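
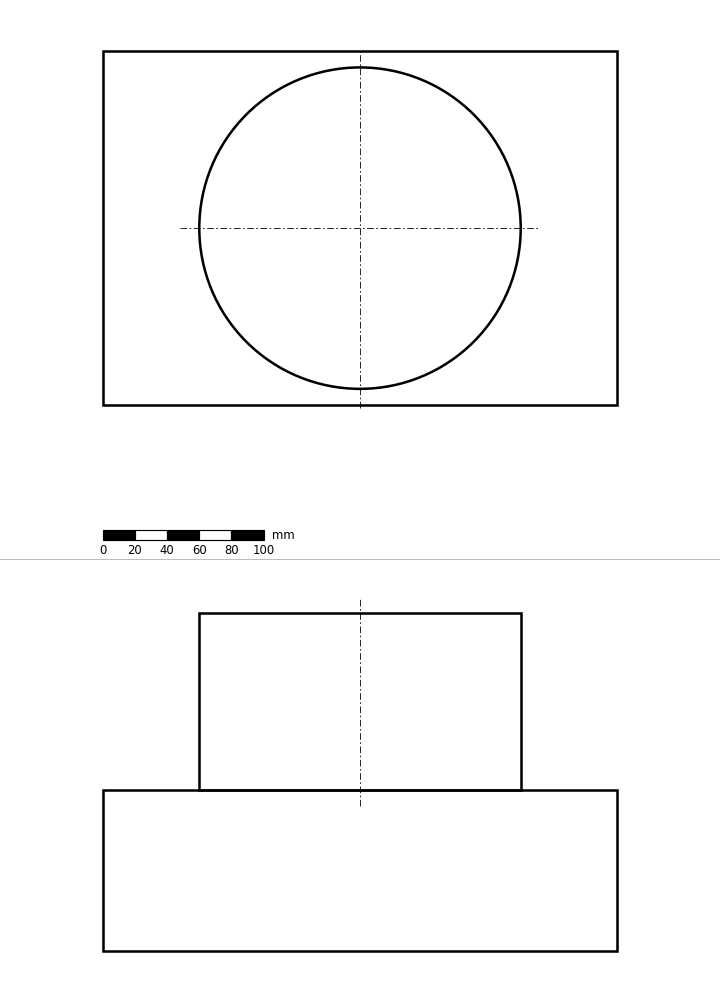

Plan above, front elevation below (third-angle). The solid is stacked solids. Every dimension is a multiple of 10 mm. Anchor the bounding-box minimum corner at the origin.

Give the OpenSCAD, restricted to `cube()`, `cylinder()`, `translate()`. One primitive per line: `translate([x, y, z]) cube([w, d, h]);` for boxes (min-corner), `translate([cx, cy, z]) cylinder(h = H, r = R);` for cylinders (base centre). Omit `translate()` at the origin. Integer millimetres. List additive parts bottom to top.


cube([320, 220, 100]);
translate([160, 110, 100]) cylinder(h = 110, r = 100);


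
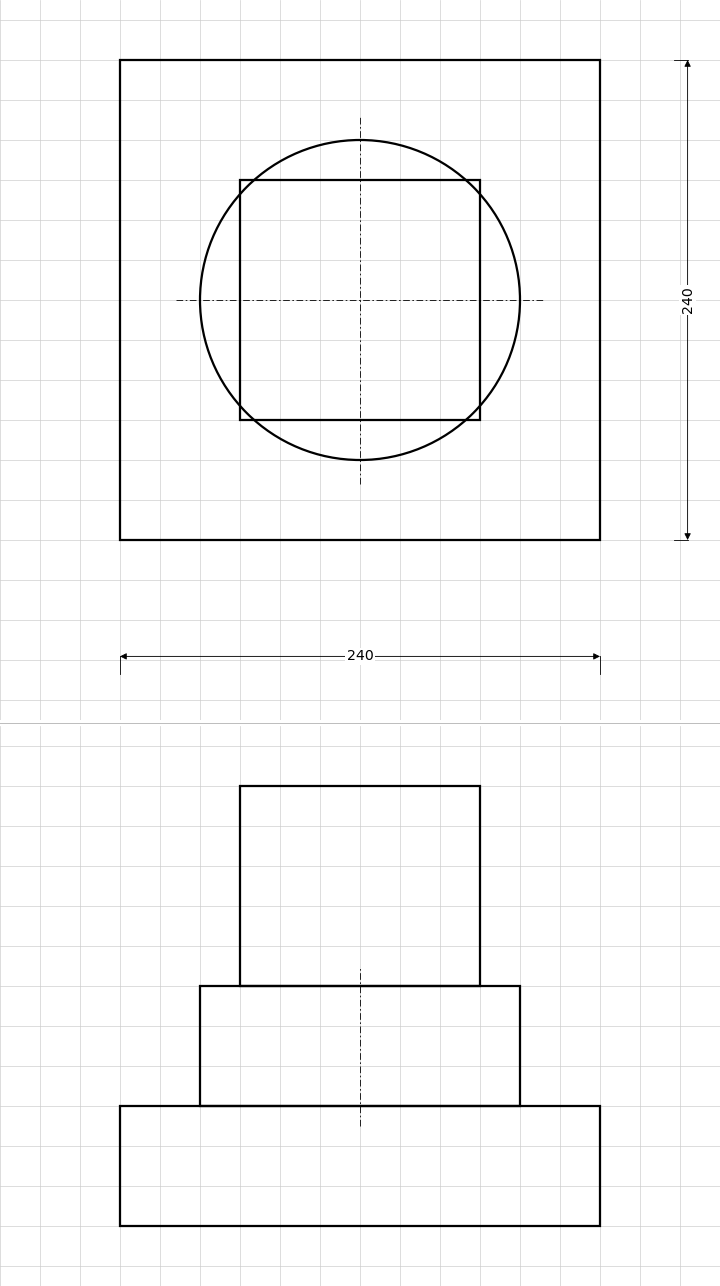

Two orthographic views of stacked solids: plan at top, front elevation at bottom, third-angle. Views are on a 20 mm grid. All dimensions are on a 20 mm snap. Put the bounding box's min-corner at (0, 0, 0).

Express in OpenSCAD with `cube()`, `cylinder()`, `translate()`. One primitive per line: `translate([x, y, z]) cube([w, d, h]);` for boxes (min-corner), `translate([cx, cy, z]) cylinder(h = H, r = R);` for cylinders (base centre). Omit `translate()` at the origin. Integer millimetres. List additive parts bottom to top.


cube([240, 240, 60]);
translate([120, 120, 60]) cylinder(h = 60, r = 80);
translate([60, 60, 120]) cube([120, 120, 100]);


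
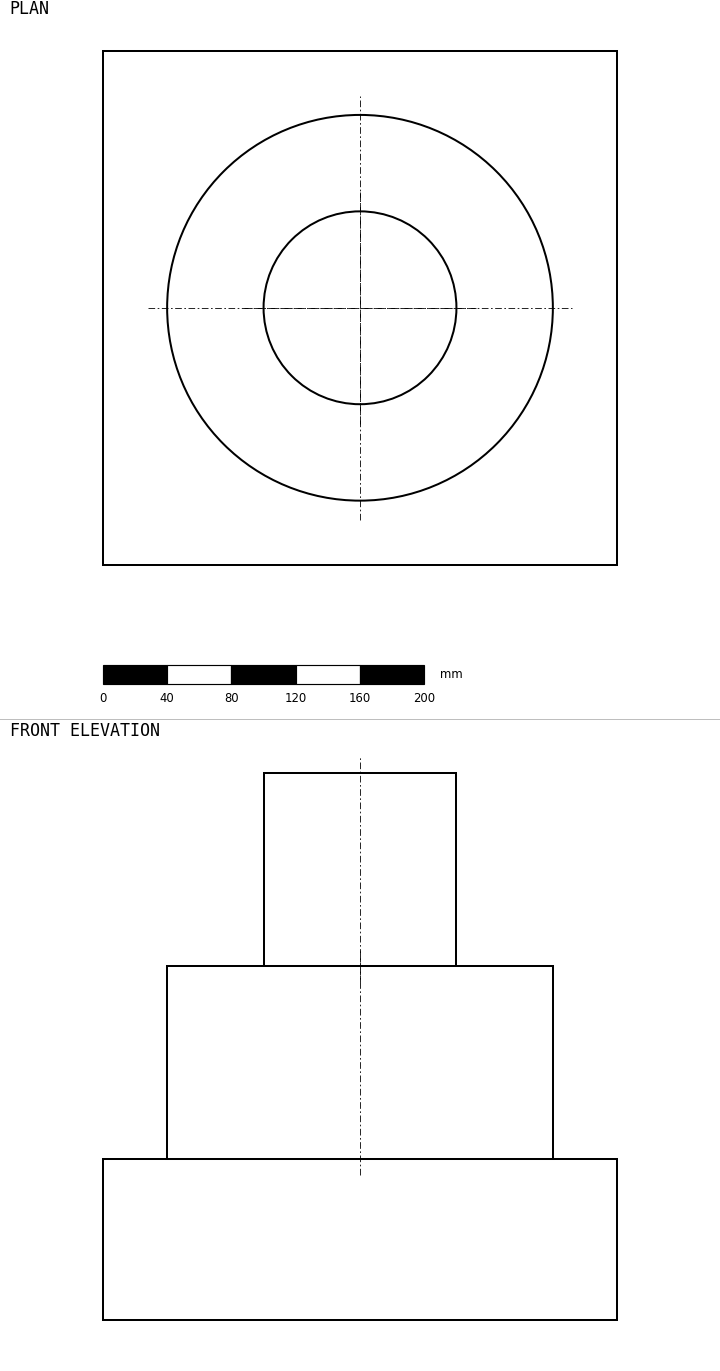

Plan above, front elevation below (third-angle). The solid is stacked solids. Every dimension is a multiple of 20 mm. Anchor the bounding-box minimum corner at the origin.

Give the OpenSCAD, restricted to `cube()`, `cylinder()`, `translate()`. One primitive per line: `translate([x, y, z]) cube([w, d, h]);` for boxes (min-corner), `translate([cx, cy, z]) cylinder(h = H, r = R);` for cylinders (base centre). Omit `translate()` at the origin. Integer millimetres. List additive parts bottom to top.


cube([320, 320, 100]);
translate([160, 160, 100]) cylinder(h = 120, r = 120);
translate([160, 160, 220]) cylinder(h = 120, r = 60);


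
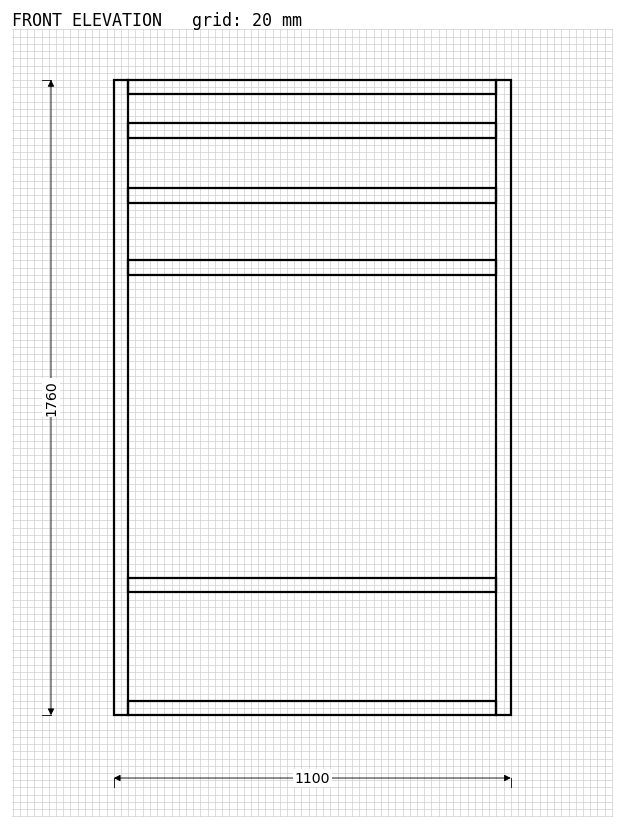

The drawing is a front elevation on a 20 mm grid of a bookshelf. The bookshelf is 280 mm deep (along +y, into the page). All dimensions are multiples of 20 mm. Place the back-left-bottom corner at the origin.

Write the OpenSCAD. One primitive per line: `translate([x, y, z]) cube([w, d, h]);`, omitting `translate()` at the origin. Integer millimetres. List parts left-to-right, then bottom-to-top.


cube([40, 280, 1760]);
translate([40, 0, 0]) cube([1020, 280, 40]);
translate([40, 0, 340]) cube([1020, 280, 40]);
translate([40, 0, 1220]) cube([1020, 280, 40]);
translate([40, 0, 1420]) cube([1020, 280, 40]);
translate([40, 0, 1600]) cube([1020, 280, 40]);
translate([40, 0, 1720]) cube([1020, 280, 40]);
translate([1060, 0, 0]) cube([40, 280, 1760]);


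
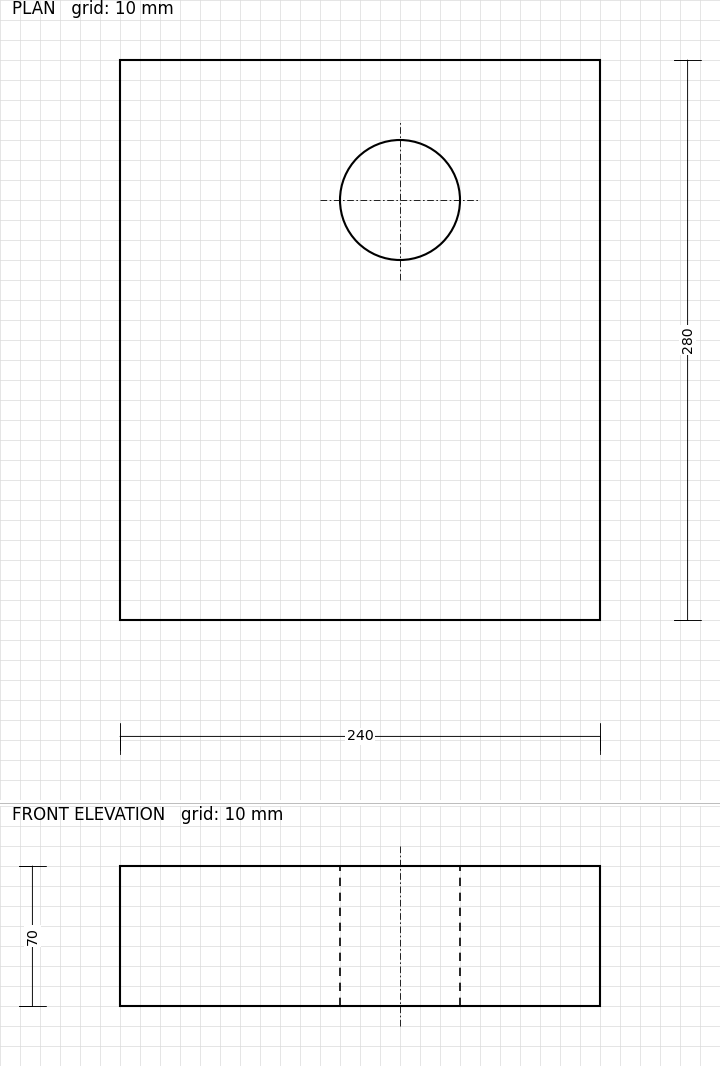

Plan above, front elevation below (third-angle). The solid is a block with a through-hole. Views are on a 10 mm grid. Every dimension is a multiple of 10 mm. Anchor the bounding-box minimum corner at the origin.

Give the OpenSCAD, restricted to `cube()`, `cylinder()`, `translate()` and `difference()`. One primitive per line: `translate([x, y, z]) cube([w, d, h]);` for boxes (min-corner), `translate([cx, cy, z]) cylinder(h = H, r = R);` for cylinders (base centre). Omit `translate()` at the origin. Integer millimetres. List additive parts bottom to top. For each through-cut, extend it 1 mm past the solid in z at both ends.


difference() {
  cube([240, 280, 70]);
  translate([140, 210, -1]) cylinder(h = 72, r = 30);
}


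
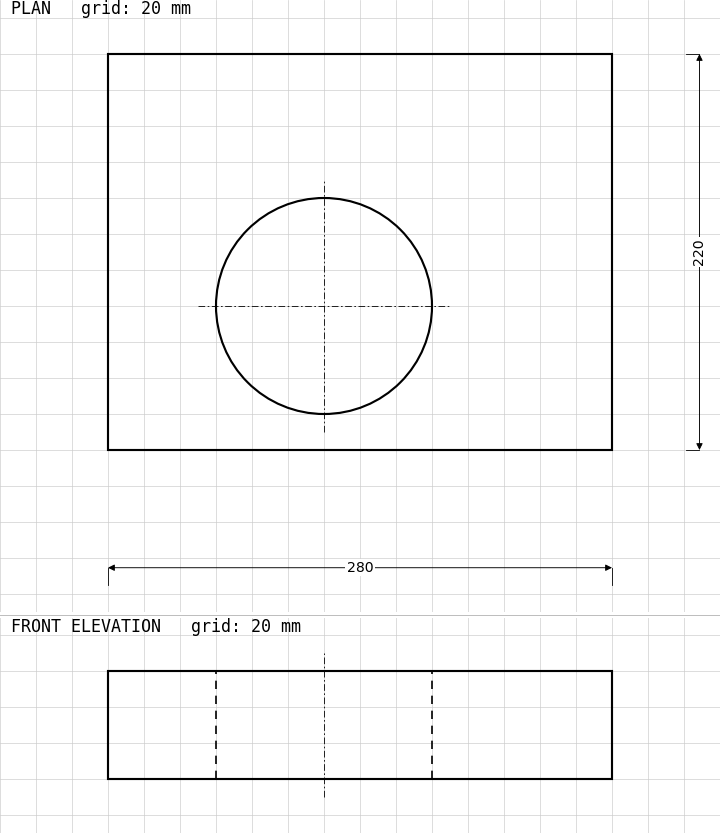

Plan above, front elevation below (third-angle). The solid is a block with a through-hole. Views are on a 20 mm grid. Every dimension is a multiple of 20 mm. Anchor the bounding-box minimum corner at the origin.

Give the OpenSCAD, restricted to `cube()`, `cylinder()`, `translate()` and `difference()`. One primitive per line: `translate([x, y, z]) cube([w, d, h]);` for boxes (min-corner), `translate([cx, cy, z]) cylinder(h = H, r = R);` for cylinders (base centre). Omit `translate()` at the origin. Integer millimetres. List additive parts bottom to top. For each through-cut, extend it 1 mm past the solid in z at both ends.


difference() {
  cube([280, 220, 60]);
  translate([120, 80, -1]) cylinder(h = 62, r = 60);
}


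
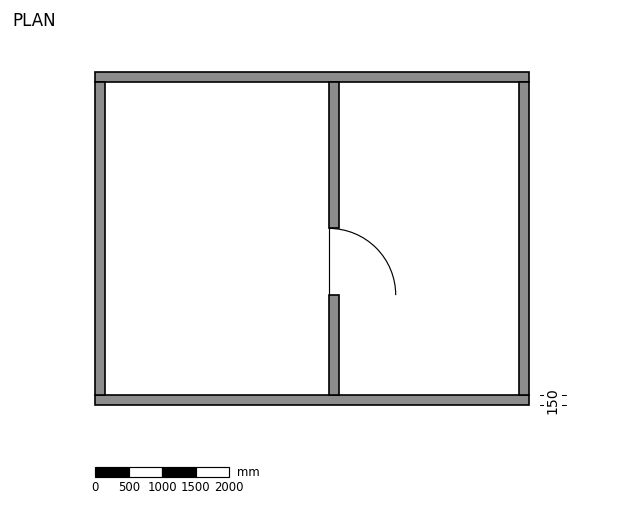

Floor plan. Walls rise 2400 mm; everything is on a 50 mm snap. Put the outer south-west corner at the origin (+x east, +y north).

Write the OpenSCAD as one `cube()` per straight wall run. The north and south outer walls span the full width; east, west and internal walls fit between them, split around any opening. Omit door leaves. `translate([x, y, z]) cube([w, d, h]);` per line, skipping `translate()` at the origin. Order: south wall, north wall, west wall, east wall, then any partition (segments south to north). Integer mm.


cube([6500, 150, 2400]);
translate([0, 4850, 0]) cube([6500, 150, 2400]);
translate([0, 150, 0]) cube([150, 4700, 2400]);
translate([6350, 150, 0]) cube([150, 4700, 2400]);
translate([3500, 150, 0]) cube([150, 1500, 2400]);
translate([3500, 2650, 0]) cube([150, 2200, 2400]);


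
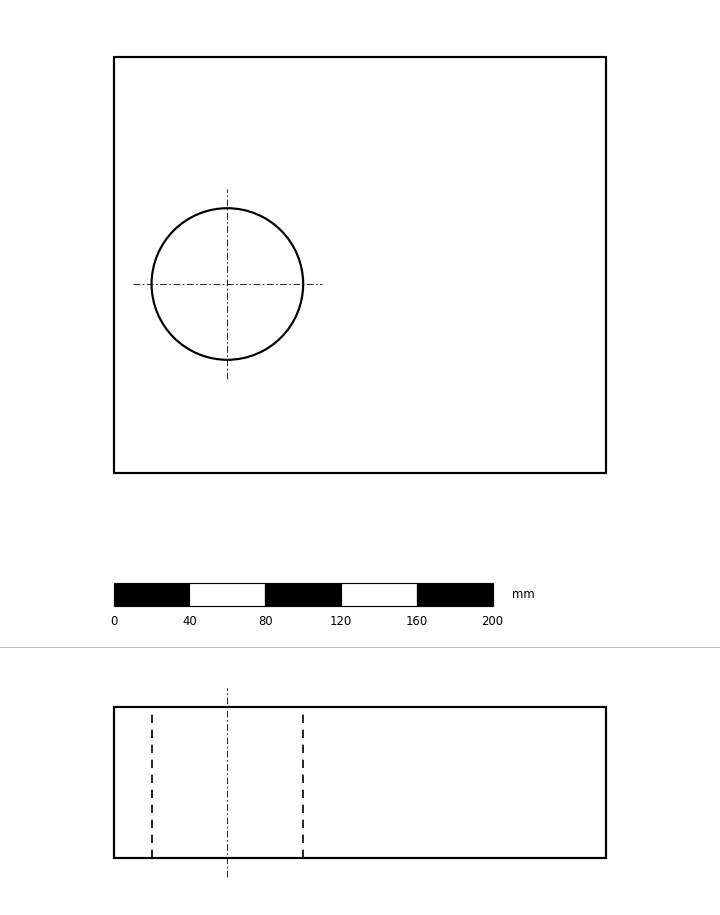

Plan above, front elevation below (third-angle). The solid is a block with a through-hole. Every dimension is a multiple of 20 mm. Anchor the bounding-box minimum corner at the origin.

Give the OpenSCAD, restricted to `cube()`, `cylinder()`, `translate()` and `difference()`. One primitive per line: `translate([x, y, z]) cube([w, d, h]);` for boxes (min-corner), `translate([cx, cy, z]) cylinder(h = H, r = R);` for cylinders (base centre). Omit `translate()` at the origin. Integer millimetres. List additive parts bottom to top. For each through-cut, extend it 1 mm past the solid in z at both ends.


difference() {
  cube([260, 220, 80]);
  translate([60, 100, -1]) cylinder(h = 82, r = 40);
}


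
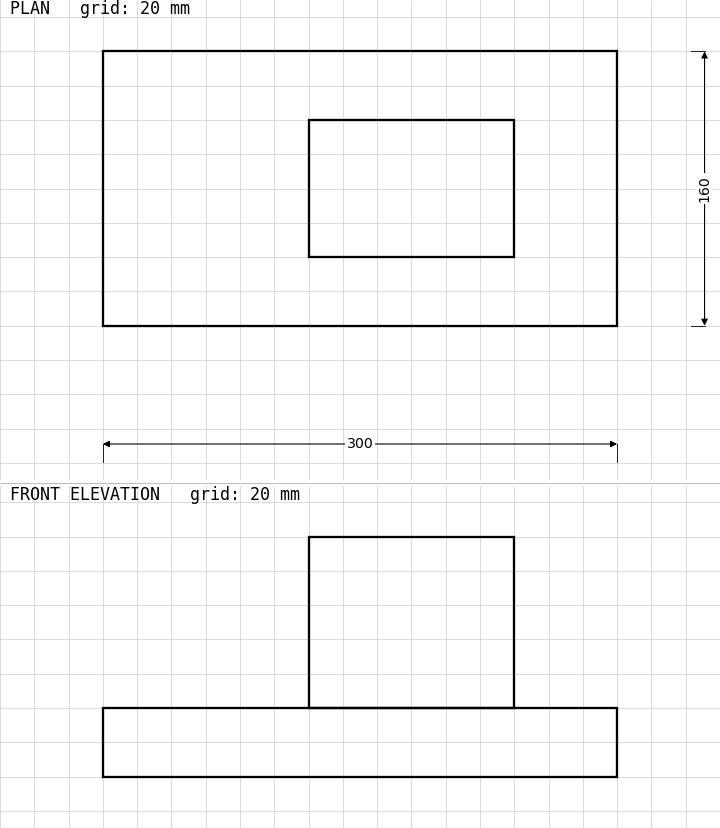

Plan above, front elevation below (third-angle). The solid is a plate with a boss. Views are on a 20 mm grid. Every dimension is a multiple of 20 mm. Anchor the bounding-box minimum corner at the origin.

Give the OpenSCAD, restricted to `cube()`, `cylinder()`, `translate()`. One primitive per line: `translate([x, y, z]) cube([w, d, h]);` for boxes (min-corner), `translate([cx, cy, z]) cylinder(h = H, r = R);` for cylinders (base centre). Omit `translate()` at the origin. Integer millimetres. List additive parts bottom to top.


cube([300, 160, 40]);
translate([120, 40, 40]) cube([120, 80, 100]);


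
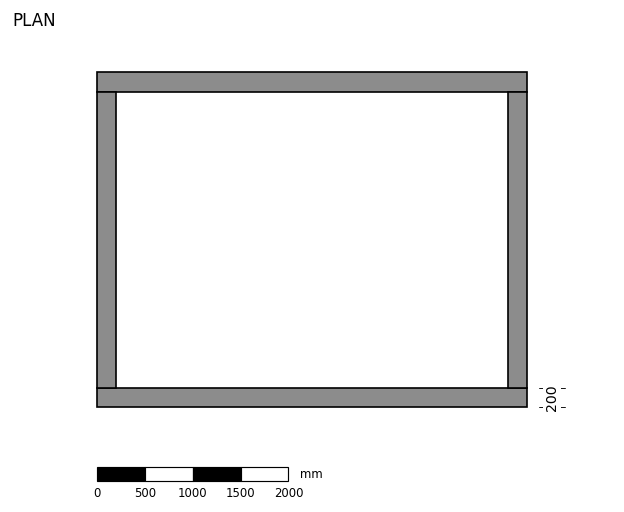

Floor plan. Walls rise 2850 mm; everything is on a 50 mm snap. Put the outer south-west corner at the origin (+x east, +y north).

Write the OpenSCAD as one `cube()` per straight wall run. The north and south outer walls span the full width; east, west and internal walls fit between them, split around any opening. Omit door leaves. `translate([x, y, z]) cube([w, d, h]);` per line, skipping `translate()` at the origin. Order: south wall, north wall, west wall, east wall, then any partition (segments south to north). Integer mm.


cube([4500, 200, 2850]);
translate([0, 3300, 0]) cube([4500, 200, 2850]);
translate([0, 200, 0]) cube([200, 3100, 2850]);
translate([4300, 200, 0]) cube([200, 3100, 2850]);


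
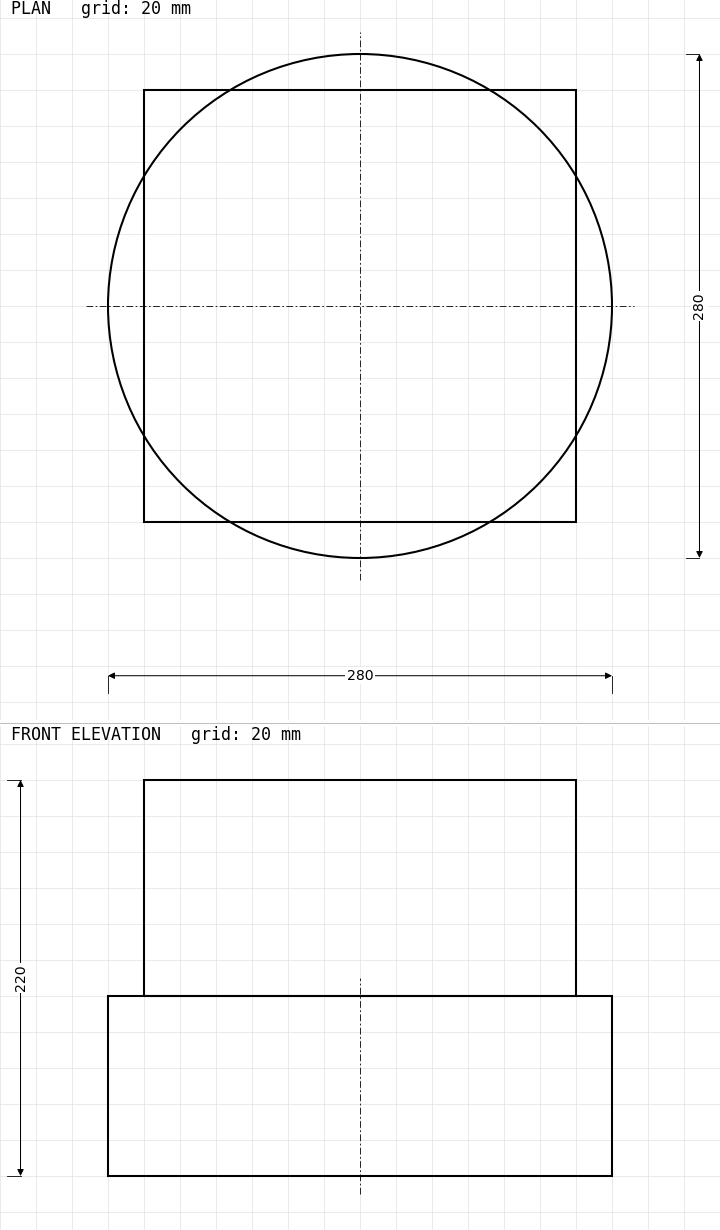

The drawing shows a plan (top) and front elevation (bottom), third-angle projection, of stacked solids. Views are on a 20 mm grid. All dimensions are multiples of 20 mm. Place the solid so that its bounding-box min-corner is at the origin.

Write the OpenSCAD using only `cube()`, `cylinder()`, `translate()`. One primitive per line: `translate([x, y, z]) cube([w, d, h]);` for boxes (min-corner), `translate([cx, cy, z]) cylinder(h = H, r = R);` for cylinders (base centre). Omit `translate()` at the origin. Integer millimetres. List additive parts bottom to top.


translate([140, 140, 0]) cylinder(h = 100, r = 140);
translate([20, 20, 100]) cube([240, 240, 120]);


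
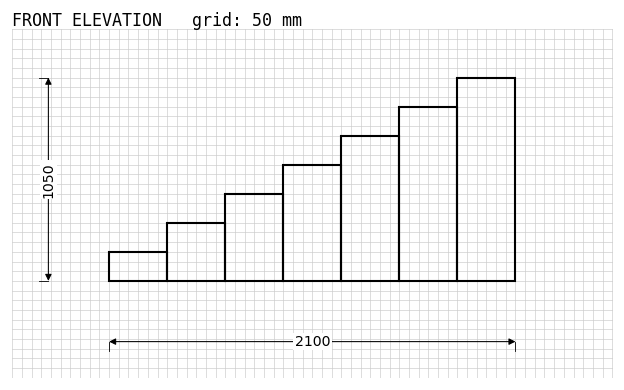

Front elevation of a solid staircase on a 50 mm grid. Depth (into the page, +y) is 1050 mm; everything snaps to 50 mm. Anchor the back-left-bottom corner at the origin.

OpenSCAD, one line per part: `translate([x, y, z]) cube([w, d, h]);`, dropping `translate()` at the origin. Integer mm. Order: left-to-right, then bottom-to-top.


cube([300, 1050, 150]);
translate([300, 0, 0]) cube([300, 1050, 300]);
translate([600, 0, 0]) cube([300, 1050, 450]);
translate([900, 0, 0]) cube([300, 1050, 600]);
translate([1200, 0, 0]) cube([300, 1050, 750]);
translate([1500, 0, 0]) cube([300, 1050, 900]);
translate([1800, 0, 0]) cube([300, 1050, 1050]);


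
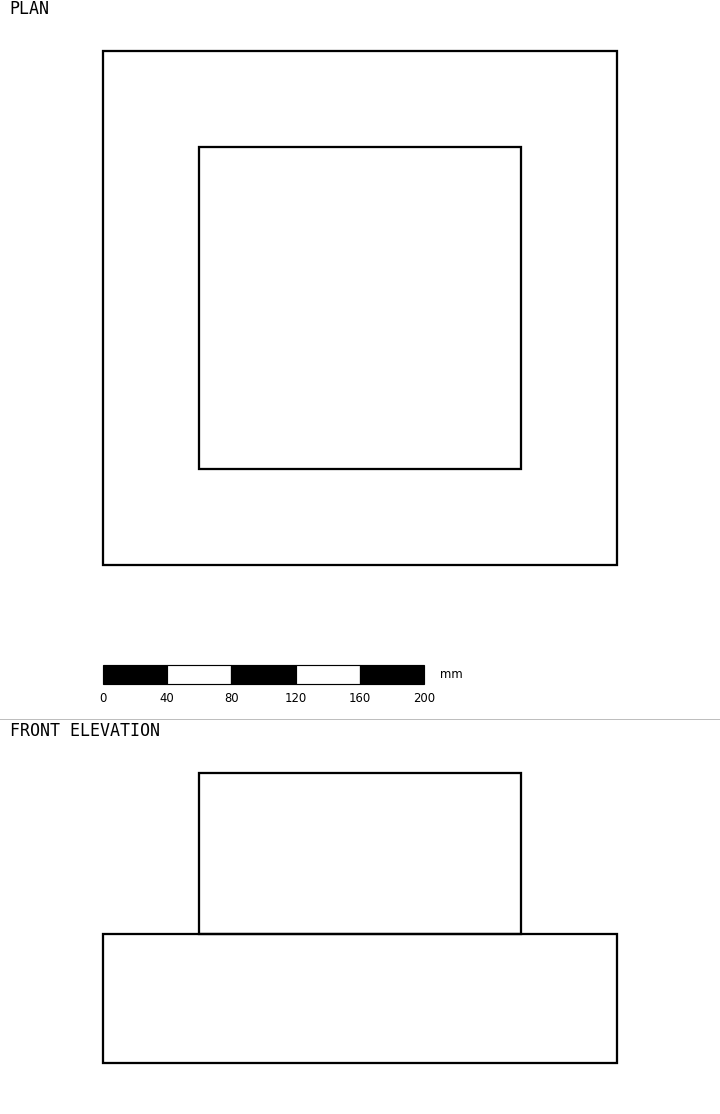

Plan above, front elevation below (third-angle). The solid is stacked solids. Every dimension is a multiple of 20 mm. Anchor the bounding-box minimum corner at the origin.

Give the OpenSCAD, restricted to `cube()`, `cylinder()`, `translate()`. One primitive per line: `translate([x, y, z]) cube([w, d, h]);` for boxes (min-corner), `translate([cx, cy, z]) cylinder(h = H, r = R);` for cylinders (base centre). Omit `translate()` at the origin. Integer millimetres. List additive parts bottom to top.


cube([320, 320, 80]);
translate([60, 60, 80]) cube([200, 200, 100]);


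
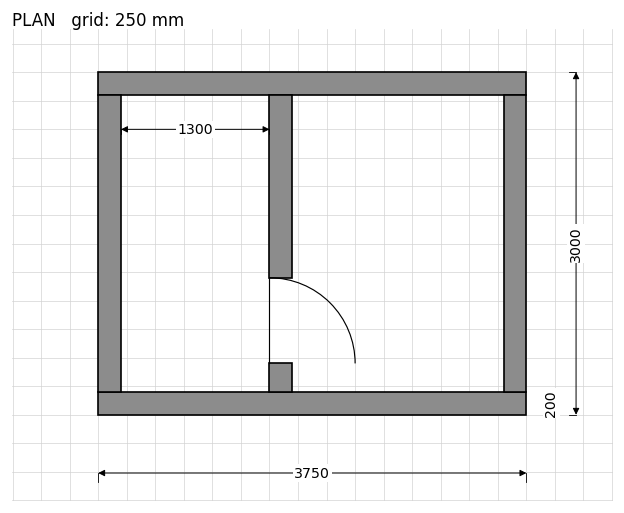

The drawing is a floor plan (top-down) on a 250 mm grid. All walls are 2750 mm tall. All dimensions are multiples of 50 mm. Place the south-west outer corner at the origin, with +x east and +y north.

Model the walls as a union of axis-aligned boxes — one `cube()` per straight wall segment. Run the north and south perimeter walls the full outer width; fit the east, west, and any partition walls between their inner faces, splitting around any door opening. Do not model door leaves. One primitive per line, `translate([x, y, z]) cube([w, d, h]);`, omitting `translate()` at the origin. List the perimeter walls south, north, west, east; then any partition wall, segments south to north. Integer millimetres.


cube([3750, 200, 2750]);
translate([0, 2800, 0]) cube([3750, 200, 2750]);
translate([0, 200, 0]) cube([200, 2600, 2750]);
translate([3550, 200, 0]) cube([200, 2600, 2750]);
translate([1500, 200, 0]) cube([200, 250, 2750]);
translate([1500, 1200, 0]) cube([200, 1600, 2750]);


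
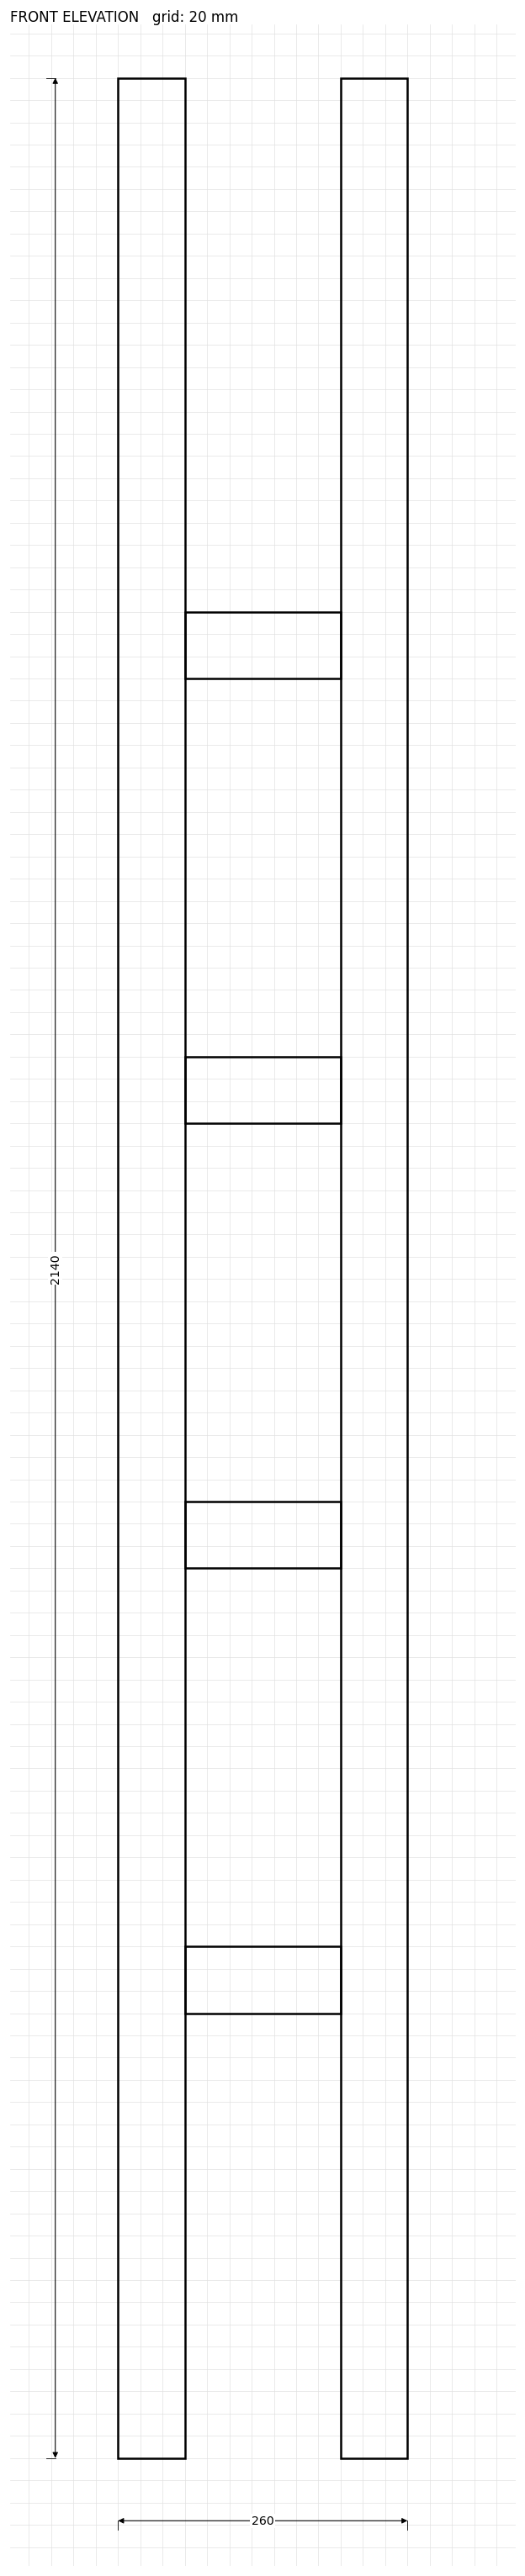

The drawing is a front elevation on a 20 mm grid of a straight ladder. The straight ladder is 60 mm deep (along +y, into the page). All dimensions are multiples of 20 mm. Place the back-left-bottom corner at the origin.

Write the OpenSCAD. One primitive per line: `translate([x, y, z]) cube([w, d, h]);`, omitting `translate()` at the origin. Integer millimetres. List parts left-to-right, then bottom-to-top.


cube([60, 60, 2140]);
translate([60, 0, 400]) cube([140, 60, 60]);
translate([60, 0, 800]) cube([140, 60, 60]);
translate([60, 0, 1200]) cube([140, 60, 60]);
translate([60, 0, 1600]) cube([140, 60, 60]);
translate([200, 0, 0]) cube([60, 60, 2140]);


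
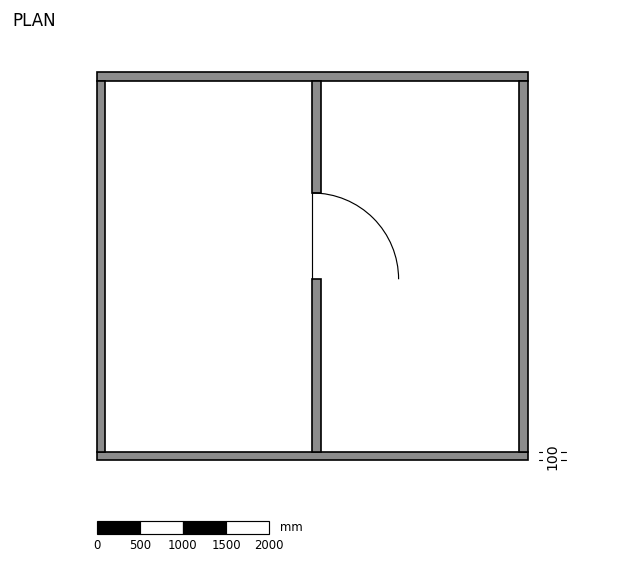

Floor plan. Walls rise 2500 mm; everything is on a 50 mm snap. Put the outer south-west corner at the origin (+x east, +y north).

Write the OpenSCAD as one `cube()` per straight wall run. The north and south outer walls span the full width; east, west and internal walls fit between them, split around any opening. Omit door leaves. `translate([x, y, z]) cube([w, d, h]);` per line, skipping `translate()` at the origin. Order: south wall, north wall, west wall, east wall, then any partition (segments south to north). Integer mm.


cube([5000, 100, 2500]);
translate([0, 4400, 0]) cube([5000, 100, 2500]);
translate([0, 100, 0]) cube([100, 4300, 2500]);
translate([4900, 100, 0]) cube([100, 4300, 2500]);
translate([2500, 100, 0]) cube([100, 2000, 2500]);
translate([2500, 3100, 0]) cube([100, 1300, 2500]);


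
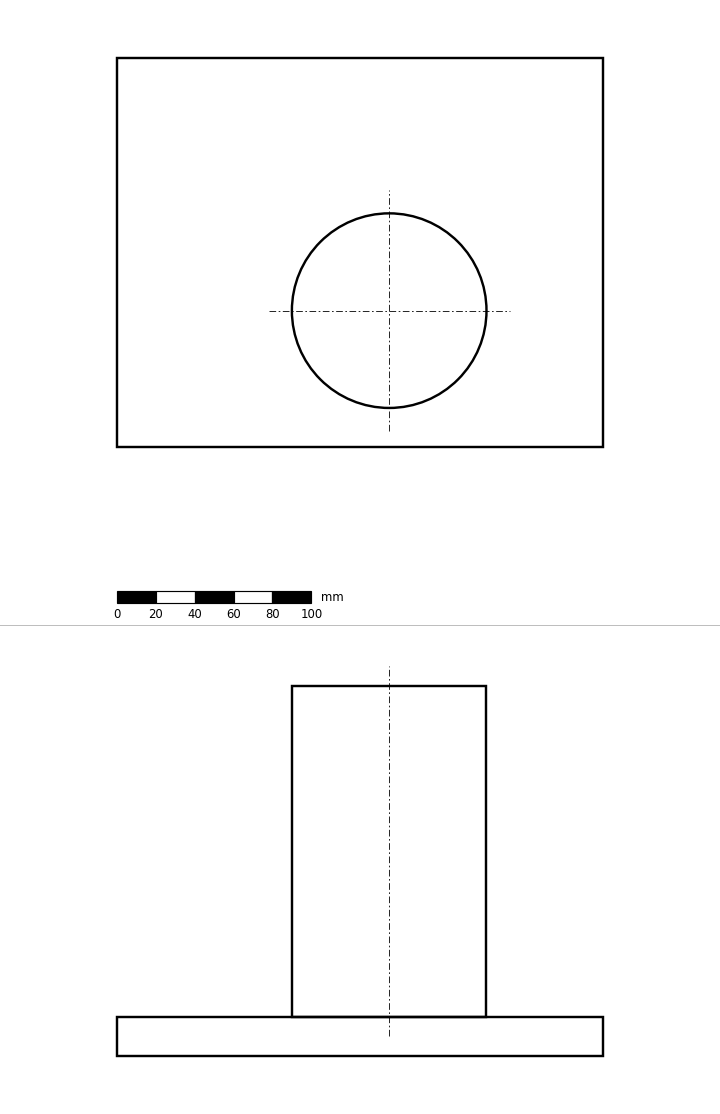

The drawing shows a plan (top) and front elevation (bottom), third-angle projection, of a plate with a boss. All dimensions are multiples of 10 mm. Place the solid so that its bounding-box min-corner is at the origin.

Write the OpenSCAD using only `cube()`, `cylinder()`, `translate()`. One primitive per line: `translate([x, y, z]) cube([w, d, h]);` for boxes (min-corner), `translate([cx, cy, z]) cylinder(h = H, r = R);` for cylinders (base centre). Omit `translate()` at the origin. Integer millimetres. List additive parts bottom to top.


cube([250, 200, 20]);
translate([140, 70, 20]) cylinder(h = 170, r = 50);


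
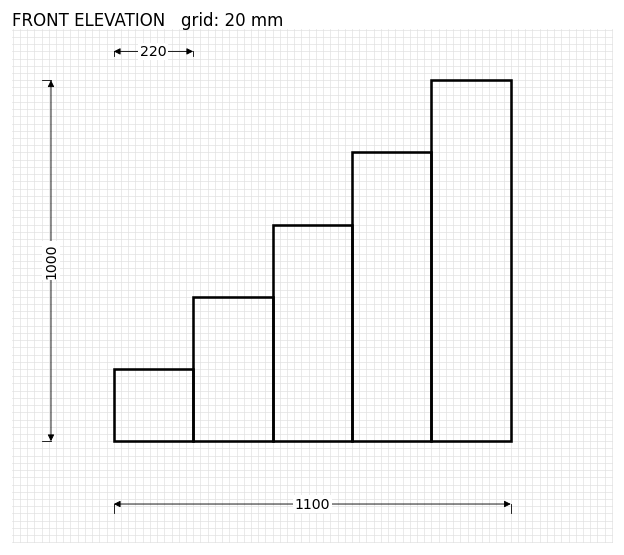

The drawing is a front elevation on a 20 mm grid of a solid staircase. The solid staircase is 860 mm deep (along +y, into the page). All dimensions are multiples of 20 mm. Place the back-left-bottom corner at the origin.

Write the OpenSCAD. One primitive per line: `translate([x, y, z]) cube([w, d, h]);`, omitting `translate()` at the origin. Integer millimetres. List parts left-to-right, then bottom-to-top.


cube([220, 860, 200]);
translate([220, 0, 0]) cube([220, 860, 400]);
translate([440, 0, 0]) cube([220, 860, 600]);
translate([660, 0, 0]) cube([220, 860, 800]);
translate([880, 0, 0]) cube([220, 860, 1000]);


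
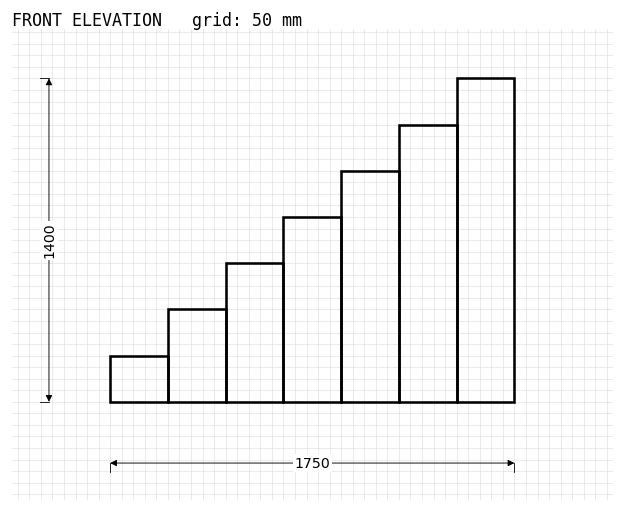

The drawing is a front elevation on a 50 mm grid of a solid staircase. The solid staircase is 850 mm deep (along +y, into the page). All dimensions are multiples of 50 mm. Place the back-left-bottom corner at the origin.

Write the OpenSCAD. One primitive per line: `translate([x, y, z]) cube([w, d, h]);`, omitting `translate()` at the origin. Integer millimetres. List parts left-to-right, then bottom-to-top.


cube([250, 850, 200]);
translate([250, 0, 0]) cube([250, 850, 400]);
translate([500, 0, 0]) cube([250, 850, 600]);
translate([750, 0, 0]) cube([250, 850, 800]);
translate([1000, 0, 0]) cube([250, 850, 1000]);
translate([1250, 0, 0]) cube([250, 850, 1200]);
translate([1500, 0, 0]) cube([250, 850, 1400]);


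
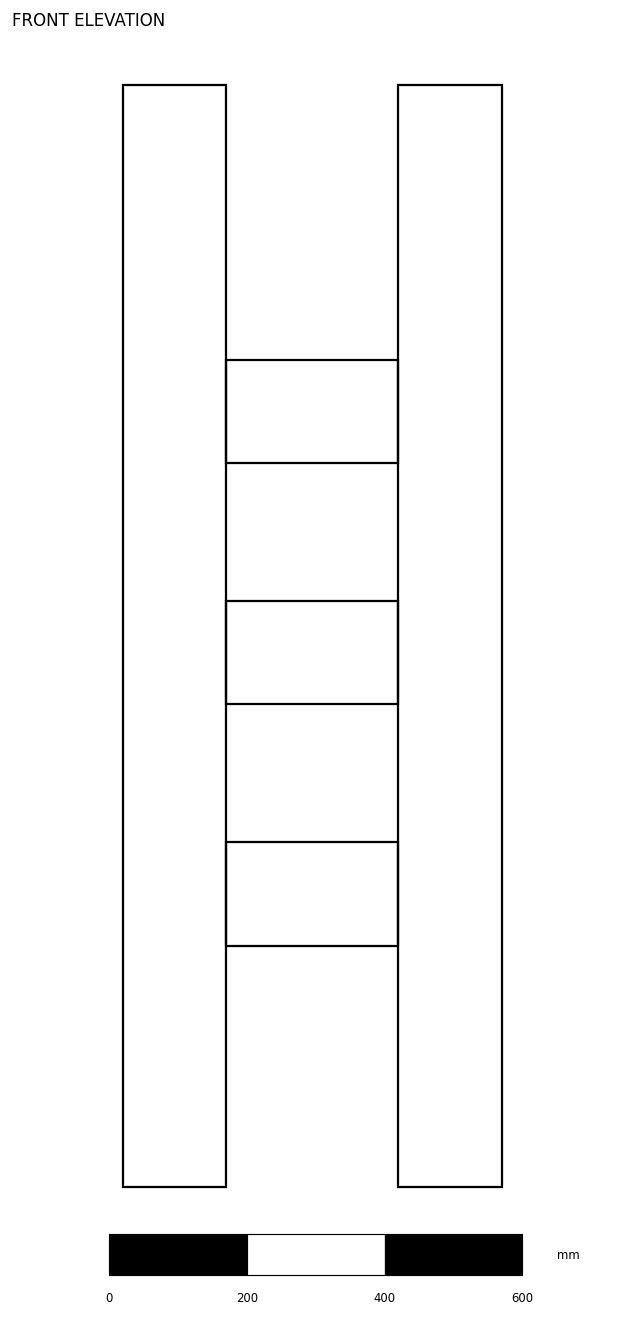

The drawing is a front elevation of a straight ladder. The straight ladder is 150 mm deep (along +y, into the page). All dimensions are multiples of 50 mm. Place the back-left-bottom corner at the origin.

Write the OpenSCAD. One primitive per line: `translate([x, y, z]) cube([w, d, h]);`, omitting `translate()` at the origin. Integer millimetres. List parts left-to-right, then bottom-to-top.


cube([150, 150, 1600]);
translate([150, 0, 350]) cube([250, 150, 150]);
translate([150, 0, 700]) cube([250, 150, 150]);
translate([150, 0, 1050]) cube([250, 150, 150]);
translate([400, 0, 0]) cube([150, 150, 1600]);


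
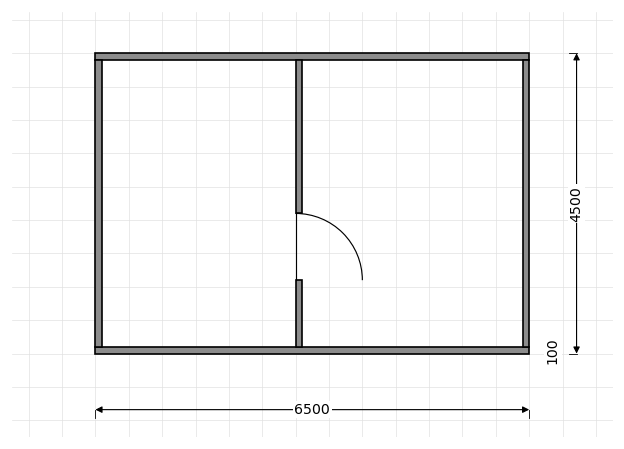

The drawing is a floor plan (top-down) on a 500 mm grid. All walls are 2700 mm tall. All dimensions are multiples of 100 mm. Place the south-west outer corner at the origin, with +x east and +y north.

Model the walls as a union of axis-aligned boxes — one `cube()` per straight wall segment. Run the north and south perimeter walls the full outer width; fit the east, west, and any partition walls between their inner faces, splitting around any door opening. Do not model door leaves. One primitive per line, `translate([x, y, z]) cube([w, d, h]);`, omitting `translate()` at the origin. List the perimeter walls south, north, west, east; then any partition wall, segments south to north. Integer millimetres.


cube([6500, 100, 2700]);
translate([0, 4400, 0]) cube([6500, 100, 2700]);
translate([0, 100, 0]) cube([100, 4300, 2700]);
translate([6400, 100, 0]) cube([100, 4300, 2700]);
translate([3000, 100, 0]) cube([100, 1000, 2700]);
translate([3000, 2100, 0]) cube([100, 2300, 2700]);


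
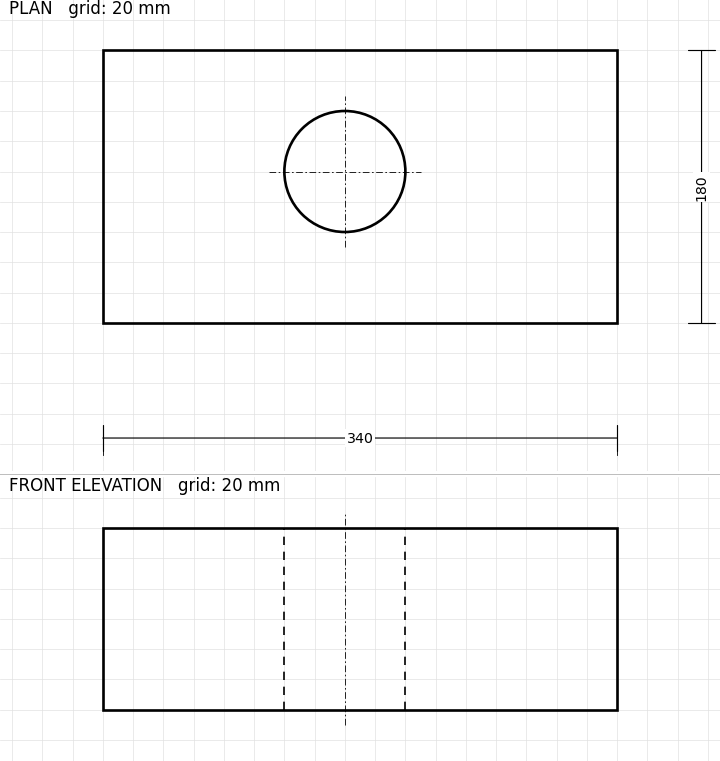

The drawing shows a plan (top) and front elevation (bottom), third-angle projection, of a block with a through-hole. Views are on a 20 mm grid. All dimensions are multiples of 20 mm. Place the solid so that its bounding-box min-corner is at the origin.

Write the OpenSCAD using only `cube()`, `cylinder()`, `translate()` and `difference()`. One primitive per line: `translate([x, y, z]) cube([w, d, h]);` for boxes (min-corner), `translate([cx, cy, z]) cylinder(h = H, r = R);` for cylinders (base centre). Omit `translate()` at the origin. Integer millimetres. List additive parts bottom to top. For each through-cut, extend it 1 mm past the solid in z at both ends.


difference() {
  cube([340, 180, 120]);
  translate([160, 100, -1]) cylinder(h = 122, r = 40);
}


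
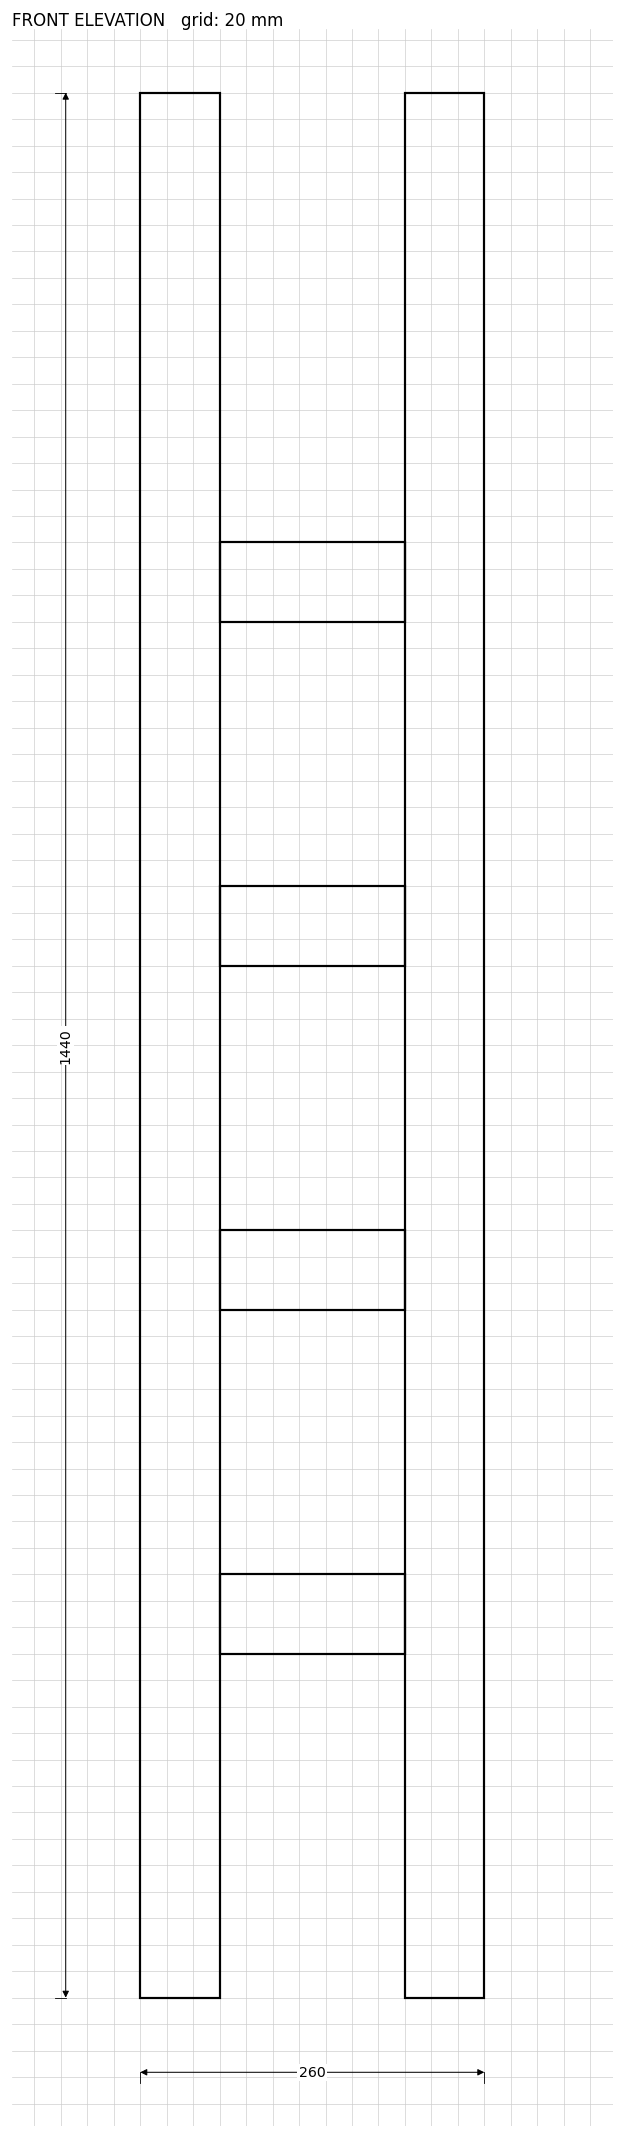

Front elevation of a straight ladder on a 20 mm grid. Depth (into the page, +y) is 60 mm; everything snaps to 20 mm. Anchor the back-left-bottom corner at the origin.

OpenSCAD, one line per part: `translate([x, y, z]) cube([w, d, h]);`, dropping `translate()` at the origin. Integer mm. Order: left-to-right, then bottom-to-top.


cube([60, 60, 1440]);
translate([60, 0, 260]) cube([140, 60, 60]);
translate([60, 0, 520]) cube([140, 60, 60]);
translate([60, 0, 780]) cube([140, 60, 60]);
translate([60, 0, 1040]) cube([140, 60, 60]);
translate([200, 0, 0]) cube([60, 60, 1440]);


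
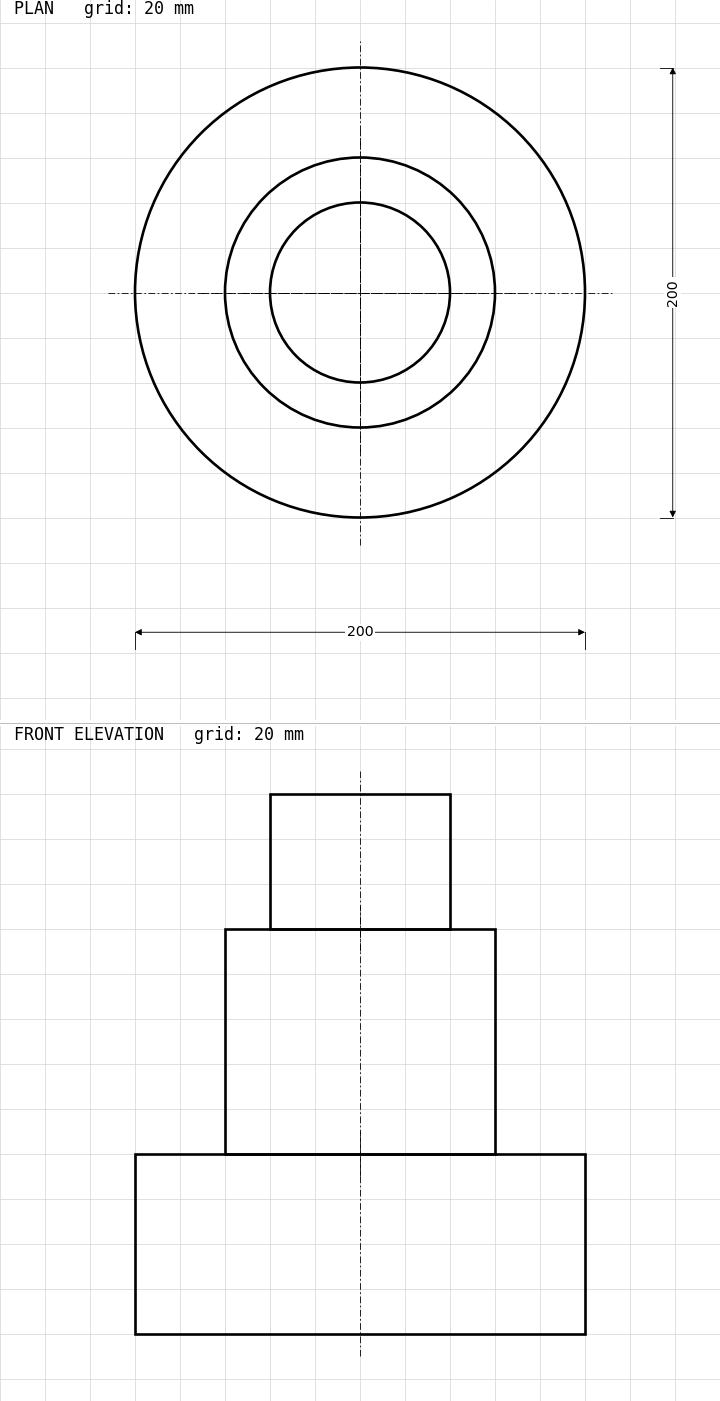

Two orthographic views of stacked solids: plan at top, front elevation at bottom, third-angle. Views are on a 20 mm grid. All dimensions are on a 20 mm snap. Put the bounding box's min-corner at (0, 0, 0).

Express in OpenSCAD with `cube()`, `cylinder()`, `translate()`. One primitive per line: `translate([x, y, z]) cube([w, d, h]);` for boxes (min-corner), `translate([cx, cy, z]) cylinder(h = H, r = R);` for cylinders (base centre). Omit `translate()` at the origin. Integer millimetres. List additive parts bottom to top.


translate([100, 100, 0]) cylinder(h = 80, r = 100);
translate([100, 100, 80]) cylinder(h = 100, r = 60);
translate([100, 100, 180]) cylinder(h = 60, r = 40);


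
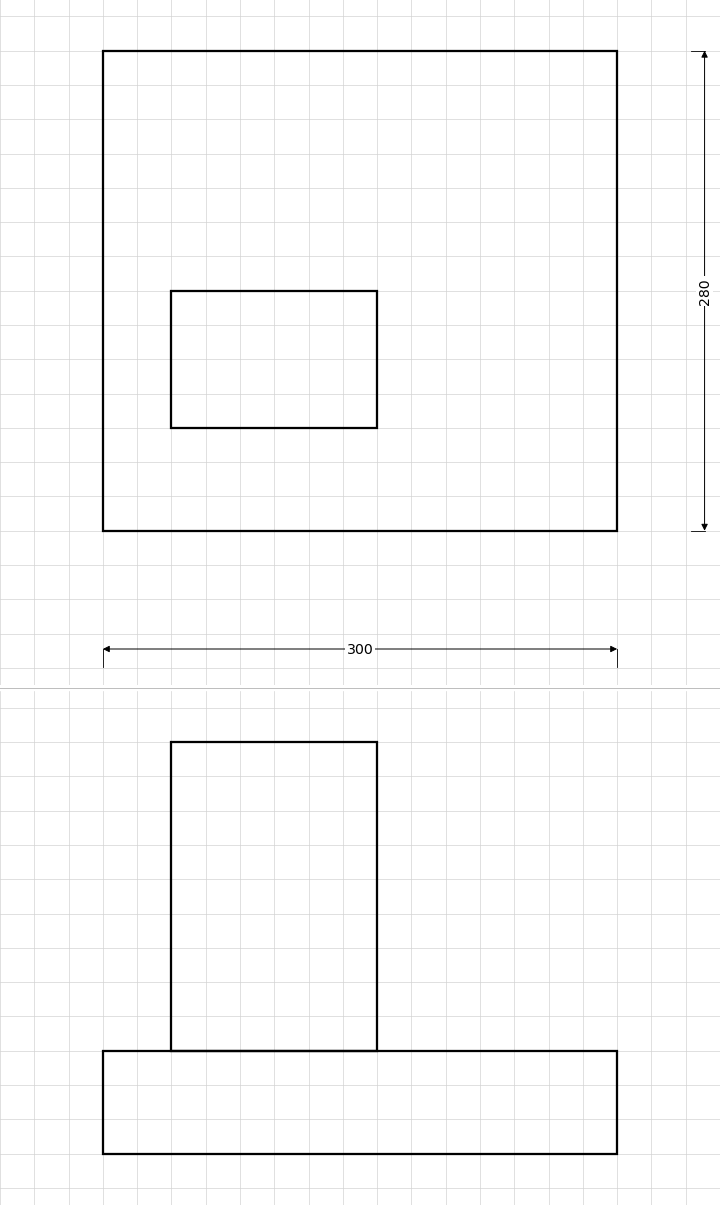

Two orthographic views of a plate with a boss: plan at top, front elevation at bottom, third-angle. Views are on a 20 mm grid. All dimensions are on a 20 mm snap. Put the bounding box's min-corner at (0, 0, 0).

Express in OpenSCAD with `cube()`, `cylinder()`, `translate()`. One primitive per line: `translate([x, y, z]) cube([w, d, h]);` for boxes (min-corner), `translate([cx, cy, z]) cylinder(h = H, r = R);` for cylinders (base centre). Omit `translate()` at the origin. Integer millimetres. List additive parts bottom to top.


cube([300, 280, 60]);
translate([40, 60, 60]) cube([120, 80, 180]);


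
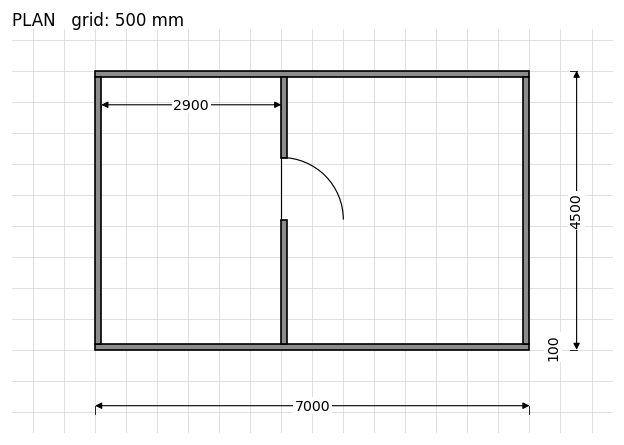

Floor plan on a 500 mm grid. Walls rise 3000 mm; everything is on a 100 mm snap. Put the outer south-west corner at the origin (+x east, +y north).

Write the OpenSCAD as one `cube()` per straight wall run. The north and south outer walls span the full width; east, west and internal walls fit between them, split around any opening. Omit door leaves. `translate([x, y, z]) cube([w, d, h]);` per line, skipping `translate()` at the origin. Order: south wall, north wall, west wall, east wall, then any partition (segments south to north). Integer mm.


cube([7000, 100, 3000]);
translate([0, 4400, 0]) cube([7000, 100, 3000]);
translate([0, 100, 0]) cube([100, 4300, 3000]);
translate([6900, 100, 0]) cube([100, 4300, 3000]);
translate([3000, 100, 0]) cube([100, 2000, 3000]);
translate([3000, 3100, 0]) cube([100, 1300, 3000]);


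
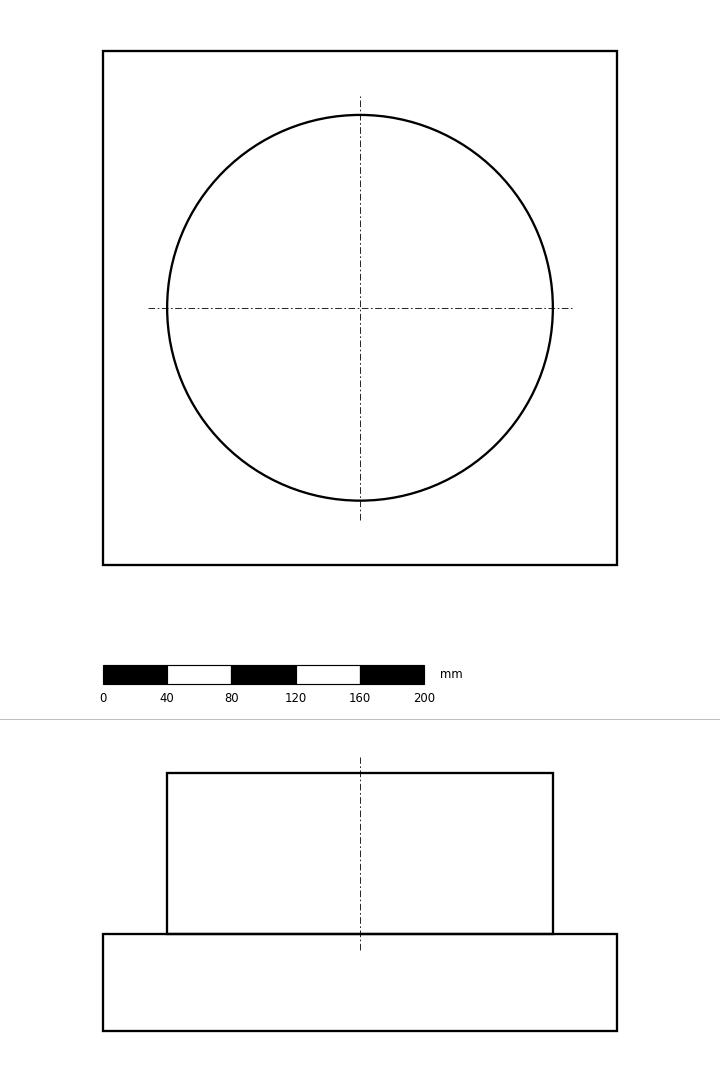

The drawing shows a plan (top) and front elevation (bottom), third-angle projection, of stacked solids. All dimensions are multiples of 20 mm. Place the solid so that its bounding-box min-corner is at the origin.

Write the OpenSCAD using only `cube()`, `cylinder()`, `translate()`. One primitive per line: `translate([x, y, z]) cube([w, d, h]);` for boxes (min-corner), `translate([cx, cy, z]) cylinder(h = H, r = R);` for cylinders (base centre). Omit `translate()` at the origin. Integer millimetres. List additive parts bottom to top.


cube([320, 320, 60]);
translate([160, 160, 60]) cylinder(h = 100, r = 120);


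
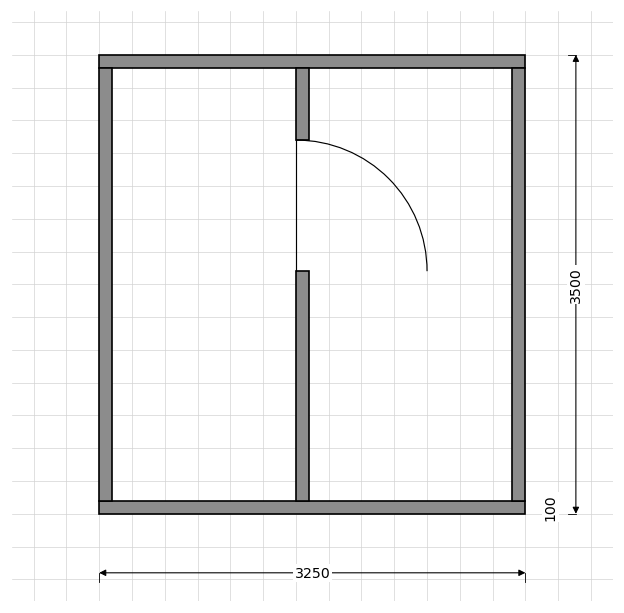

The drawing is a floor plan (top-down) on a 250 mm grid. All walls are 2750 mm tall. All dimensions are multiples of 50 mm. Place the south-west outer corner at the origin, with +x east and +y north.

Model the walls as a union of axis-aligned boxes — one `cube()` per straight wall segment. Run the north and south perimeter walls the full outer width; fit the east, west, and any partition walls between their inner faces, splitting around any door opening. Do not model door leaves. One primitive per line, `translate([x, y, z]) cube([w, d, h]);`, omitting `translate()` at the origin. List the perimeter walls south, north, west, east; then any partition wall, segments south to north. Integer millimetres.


cube([3250, 100, 2750]);
translate([0, 3400, 0]) cube([3250, 100, 2750]);
translate([0, 100, 0]) cube([100, 3300, 2750]);
translate([3150, 100, 0]) cube([100, 3300, 2750]);
translate([1500, 100, 0]) cube([100, 1750, 2750]);
translate([1500, 2850, 0]) cube([100, 550, 2750]);


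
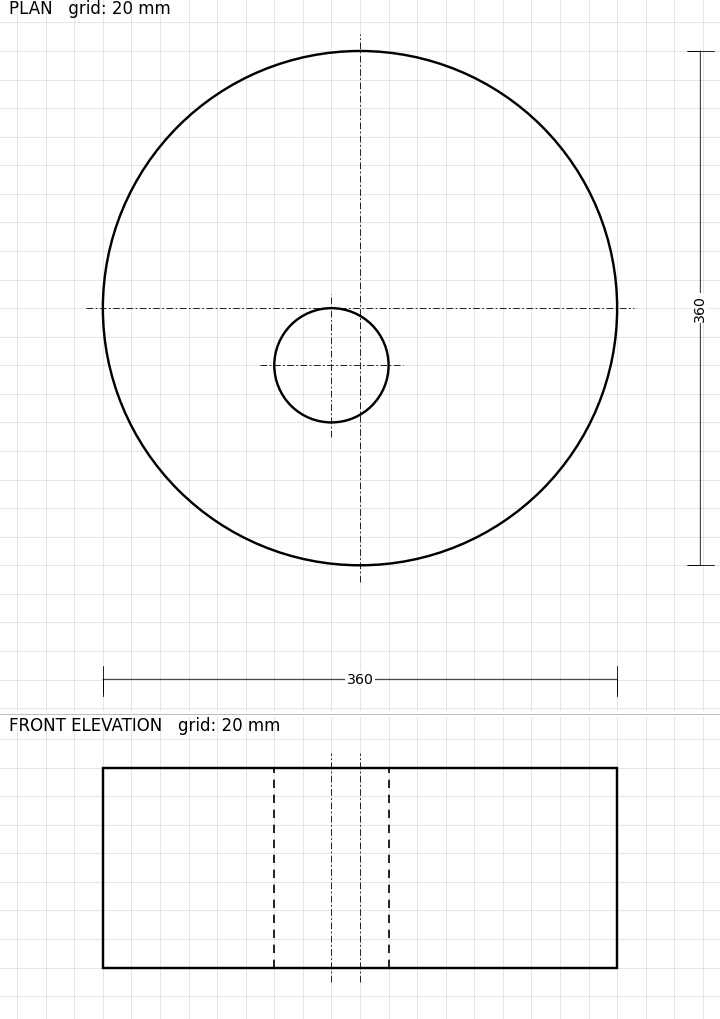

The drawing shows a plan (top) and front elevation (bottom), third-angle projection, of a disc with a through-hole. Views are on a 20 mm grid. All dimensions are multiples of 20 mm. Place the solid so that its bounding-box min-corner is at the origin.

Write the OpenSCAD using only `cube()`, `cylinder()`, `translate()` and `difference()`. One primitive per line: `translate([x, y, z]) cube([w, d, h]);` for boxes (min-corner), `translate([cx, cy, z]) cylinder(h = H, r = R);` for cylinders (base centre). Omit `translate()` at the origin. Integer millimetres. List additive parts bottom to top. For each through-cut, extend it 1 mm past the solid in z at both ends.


difference() {
  translate([180, 180, 0]) cylinder(h = 140, r = 180);
  translate([160, 140, -1]) cylinder(h = 142, r = 40);
}


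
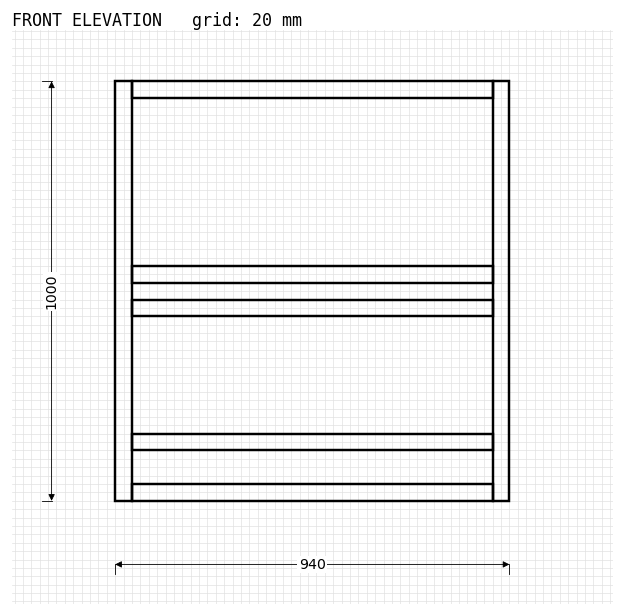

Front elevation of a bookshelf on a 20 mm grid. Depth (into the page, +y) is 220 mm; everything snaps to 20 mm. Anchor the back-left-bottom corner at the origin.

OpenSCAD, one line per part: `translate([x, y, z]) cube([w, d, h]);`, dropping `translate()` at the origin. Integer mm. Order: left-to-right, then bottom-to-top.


cube([40, 220, 1000]);
translate([40, 0, 0]) cube([860, 220, 40]);
translate([40, 0, 120]) cube([860, 220, 40]);
translate([40, 0, 440]) cube([860, 220, 40]);
translate([40, 0, 520]) cube([860, 220, 40]);
translate([40, 0, 960]) cube([860, 220, 40]);
translate([900, 0, 0]) cube([40, 220, 1000]);


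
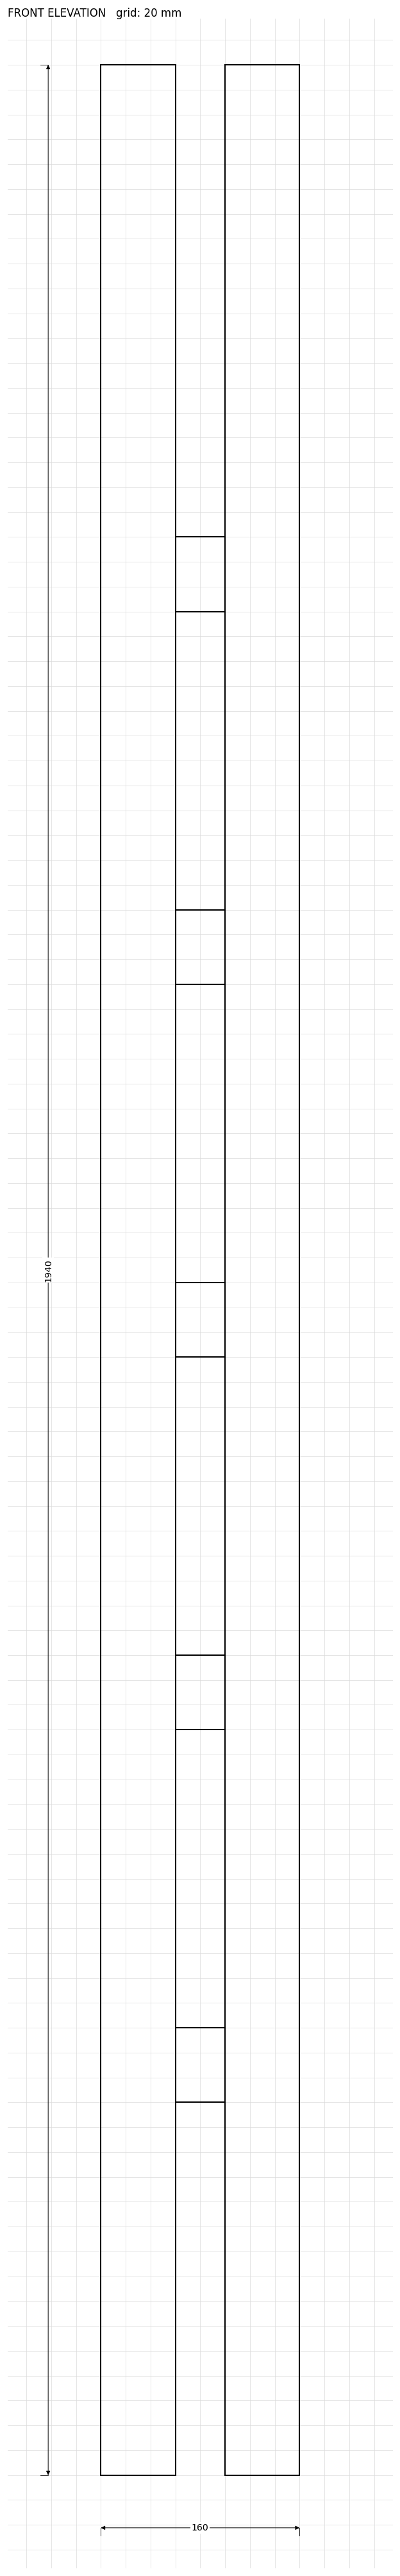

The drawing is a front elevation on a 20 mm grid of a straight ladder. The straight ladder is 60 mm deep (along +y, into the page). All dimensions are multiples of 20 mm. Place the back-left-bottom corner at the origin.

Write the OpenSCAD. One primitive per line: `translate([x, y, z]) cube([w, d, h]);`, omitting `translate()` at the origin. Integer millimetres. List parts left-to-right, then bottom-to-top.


cube([60, 60, 1940]);
translate([60, 0, 300]) cube([40, 60, 60]);
translate([60, 0, 600]) cube([40, 60, 60]);
translate([60, 0, 900]) cube([40, 60, 60]);
translate([60, 0, 1200]) cube([40, 60, 60]);
translate([60, 0, 1500]) cube([40, 60, 60]);
translate([100, 0, 0]) cube([60, 60, 1940]);


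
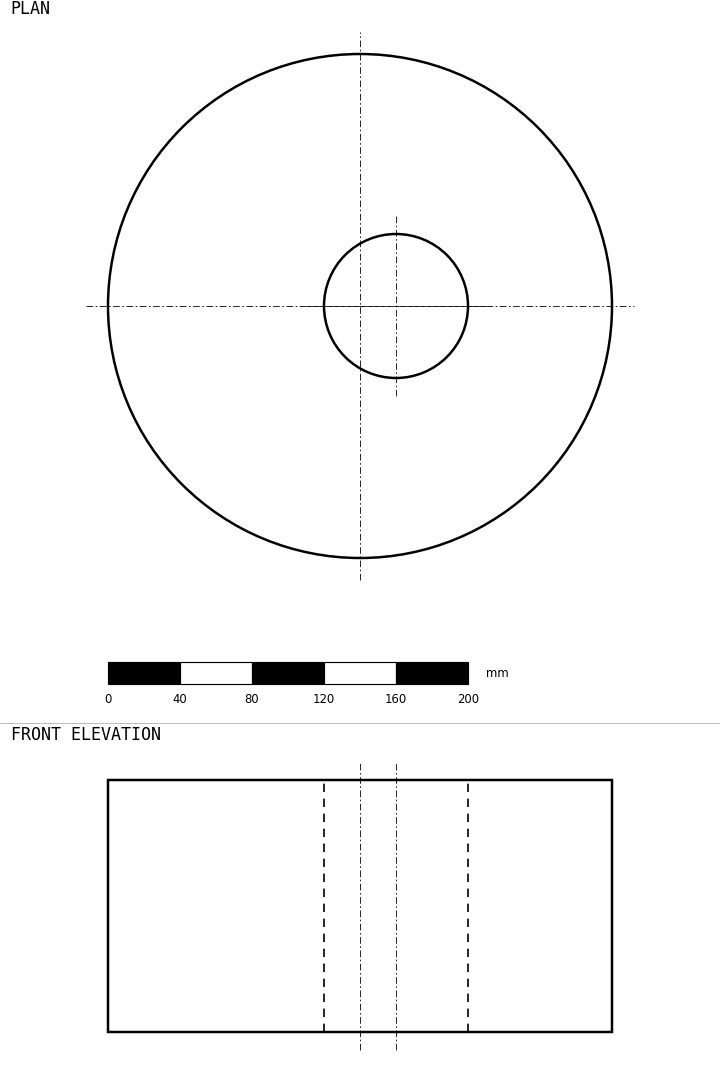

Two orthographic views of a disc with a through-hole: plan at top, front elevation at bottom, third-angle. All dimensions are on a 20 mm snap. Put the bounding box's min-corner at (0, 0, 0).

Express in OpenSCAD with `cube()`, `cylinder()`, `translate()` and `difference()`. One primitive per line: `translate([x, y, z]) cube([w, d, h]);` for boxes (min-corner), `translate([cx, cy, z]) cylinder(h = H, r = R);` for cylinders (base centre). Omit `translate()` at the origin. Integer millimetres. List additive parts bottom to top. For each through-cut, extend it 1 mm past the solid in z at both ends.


difference() {
  translate([140, 140, 0]) cylinder(h = 140, r = 140);
  translate([160, 140, -1]) cylinder(h = 142, r = 40);
}


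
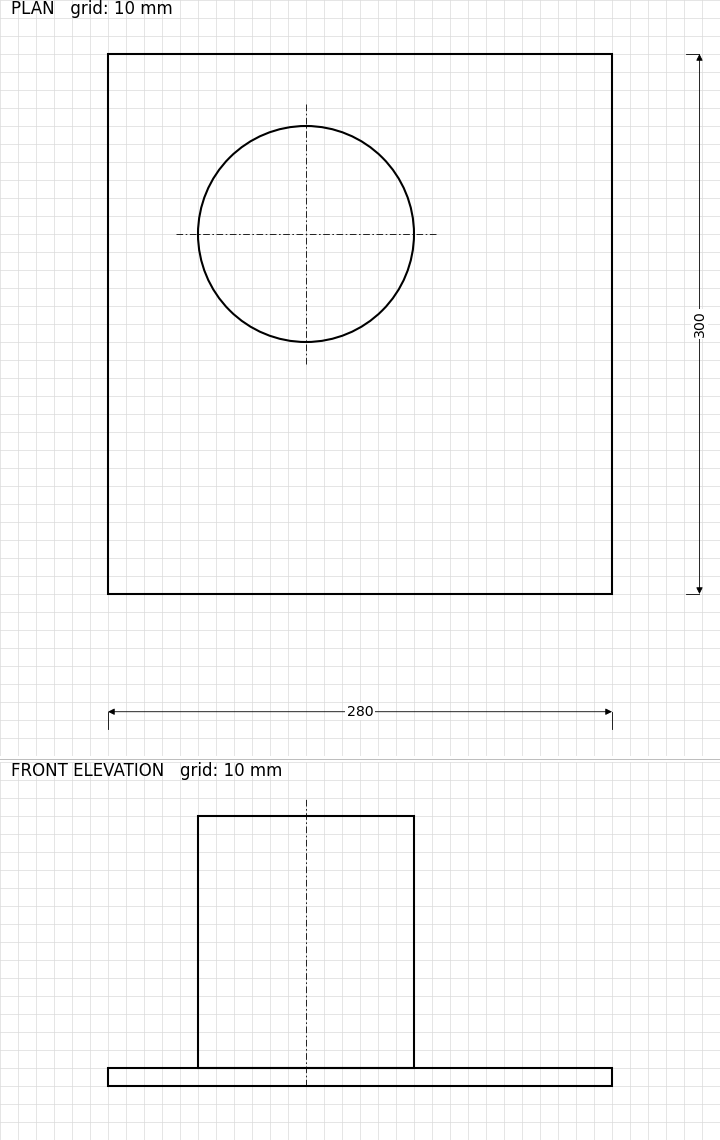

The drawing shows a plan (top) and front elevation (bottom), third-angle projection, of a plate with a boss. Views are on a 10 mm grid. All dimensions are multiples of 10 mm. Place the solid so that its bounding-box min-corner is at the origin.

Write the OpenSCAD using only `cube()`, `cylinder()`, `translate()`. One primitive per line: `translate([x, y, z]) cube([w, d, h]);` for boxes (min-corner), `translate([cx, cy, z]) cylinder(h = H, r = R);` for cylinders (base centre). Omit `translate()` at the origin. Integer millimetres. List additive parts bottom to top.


cube([280, 300, 10]);
translate([110, 200, 10]) cylinder(h = 140, r = 60);


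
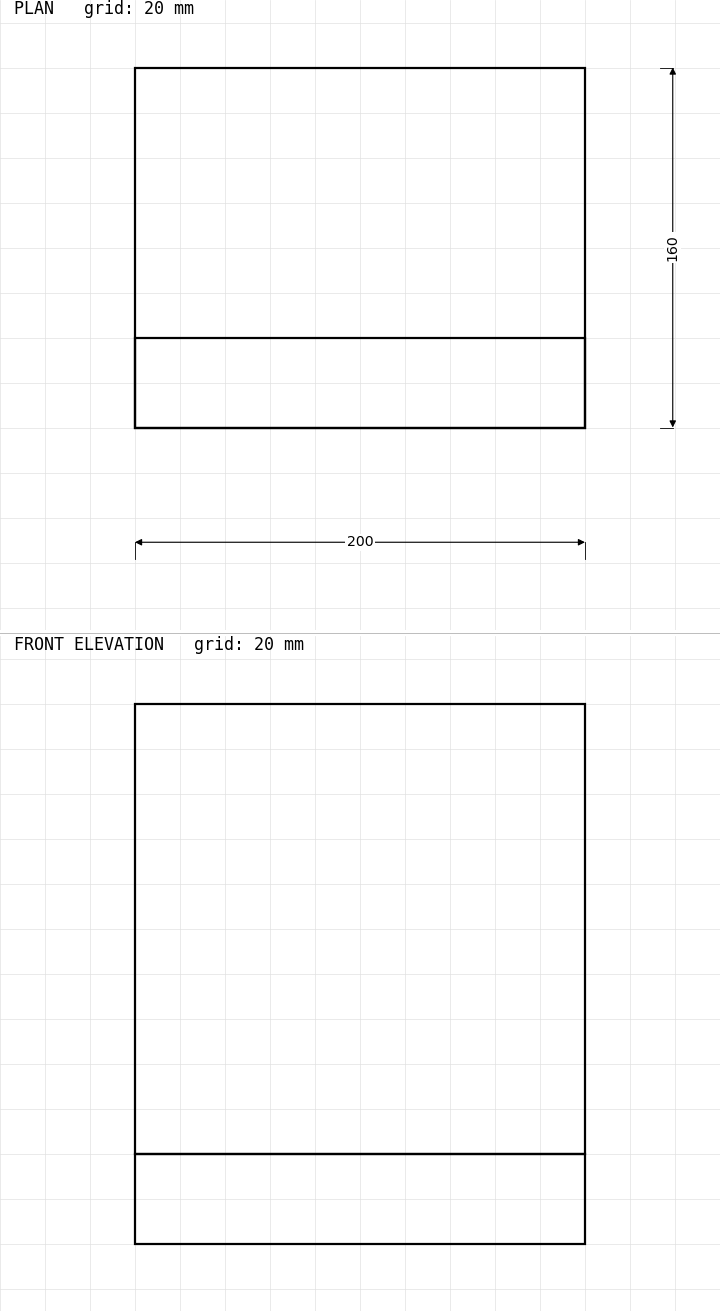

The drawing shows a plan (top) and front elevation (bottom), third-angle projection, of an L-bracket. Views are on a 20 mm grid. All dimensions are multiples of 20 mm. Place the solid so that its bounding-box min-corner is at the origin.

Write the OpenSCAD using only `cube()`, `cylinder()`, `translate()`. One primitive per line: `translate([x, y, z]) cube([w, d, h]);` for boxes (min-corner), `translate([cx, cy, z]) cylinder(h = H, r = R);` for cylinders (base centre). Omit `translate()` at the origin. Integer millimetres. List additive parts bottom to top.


cube([200, 160, 40]);
translate([0, 0, 40]) cube([200, 40, 200]);
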